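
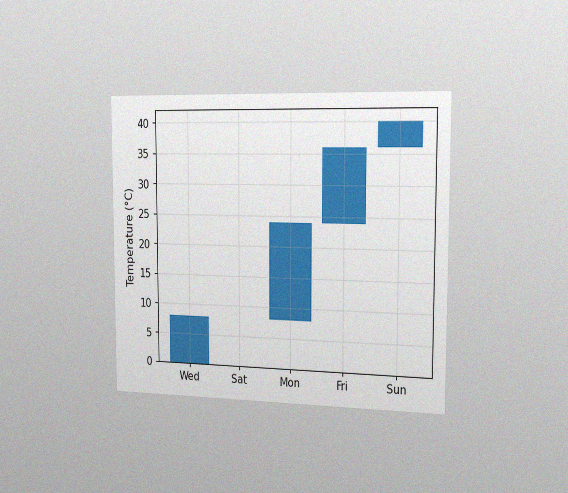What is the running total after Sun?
The chart is viewed slightly from the right, with some photo noise. After Sun the running total reaches 40°C.

40°C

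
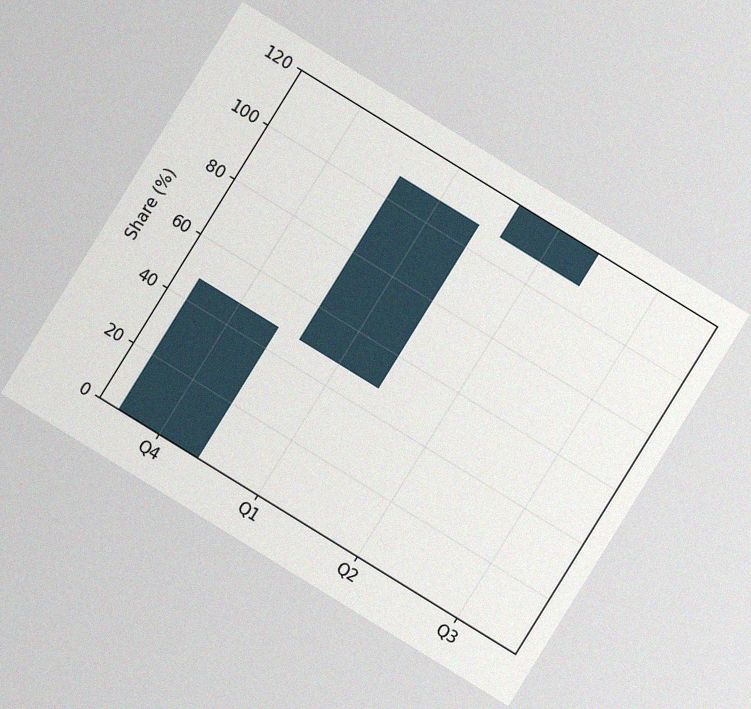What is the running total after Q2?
The chart is tilted about 32° clockwise, with some photo noise. After Q2 the running total reaches 120%.

120%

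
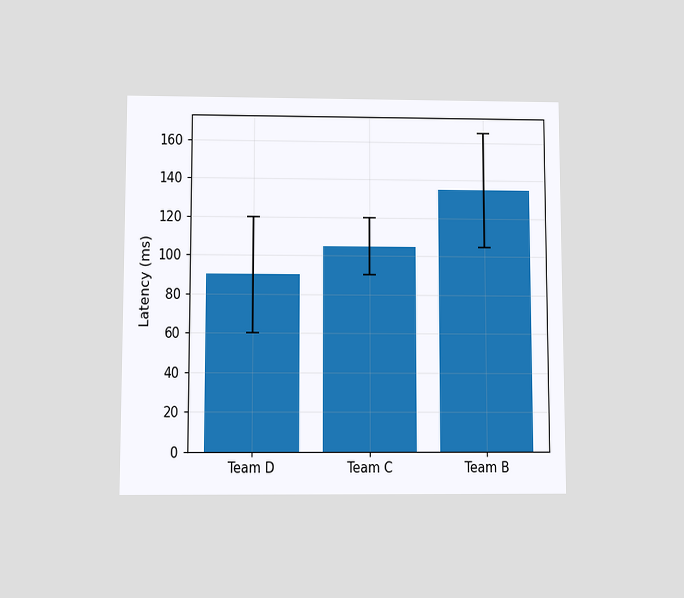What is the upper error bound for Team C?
120ms

The chart is viewed slightly from below. The Team C bar's upper whisker reaches 120ms.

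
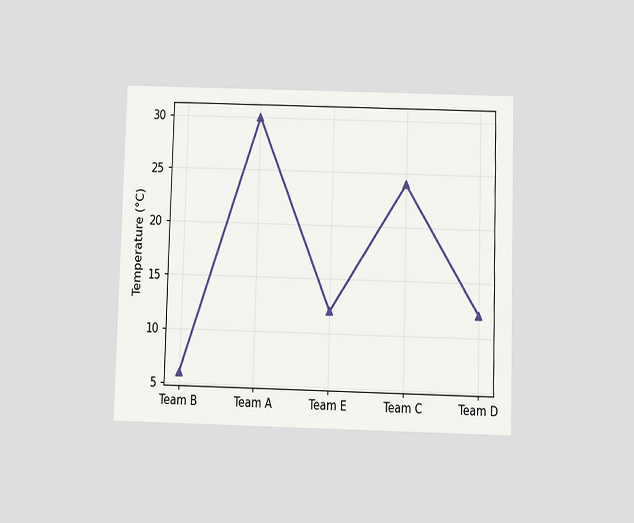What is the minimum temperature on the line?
The chart is viewed slightly from below. The lowest point is at Team B, and reading across to the y-axis gives 6°C.

6°C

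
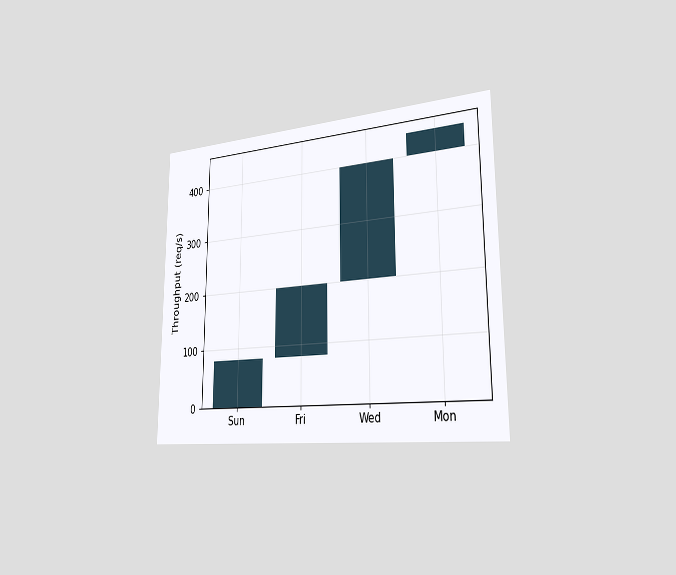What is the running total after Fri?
The chart is viewed slightly from the right. After Fri the running total reaches 200req/s.

200req/s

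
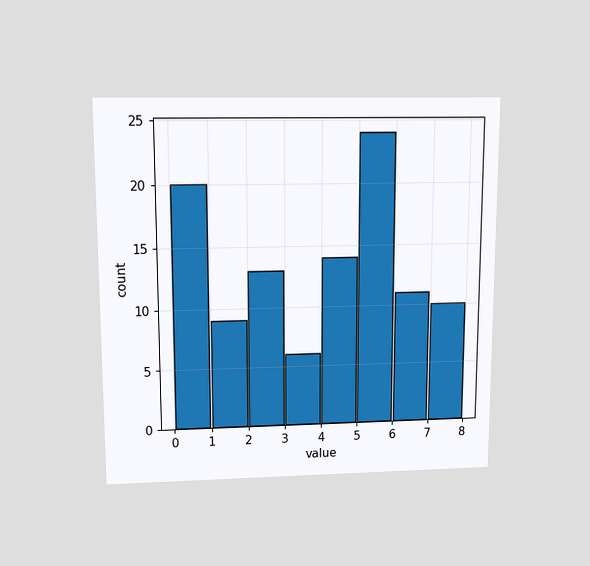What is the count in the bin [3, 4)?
The chart is viewed slightly from above. The [3, 4) bin has height 6.

6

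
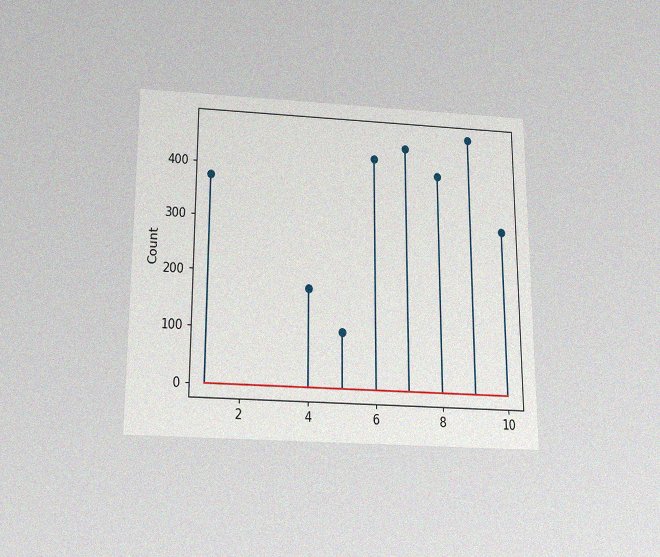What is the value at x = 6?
The chart is viewed slightly from below, with some photo noise. The stem at x=6 reaches 425.

425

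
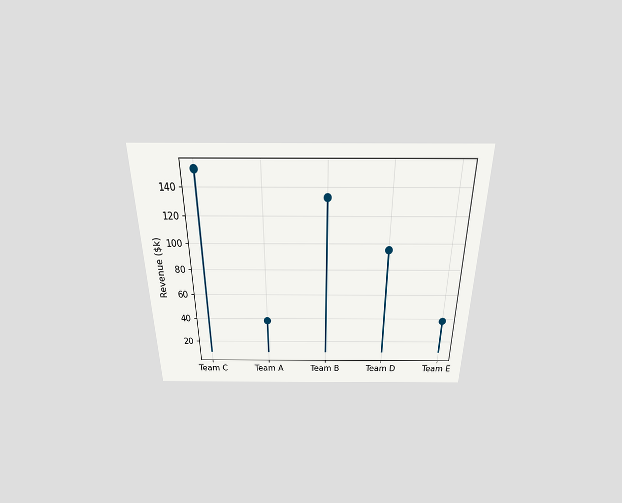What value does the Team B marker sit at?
The chart is viewed slightly from above. The Team B marker sits at $133k.

$133k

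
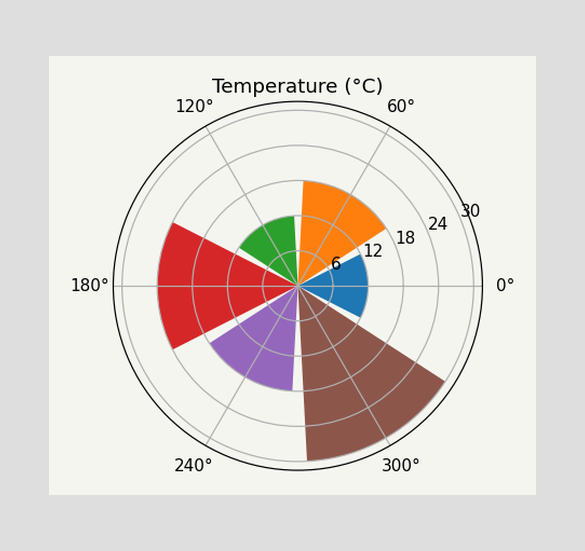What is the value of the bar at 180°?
The bar at 180° reaches 24°C on the radial axis.

24°C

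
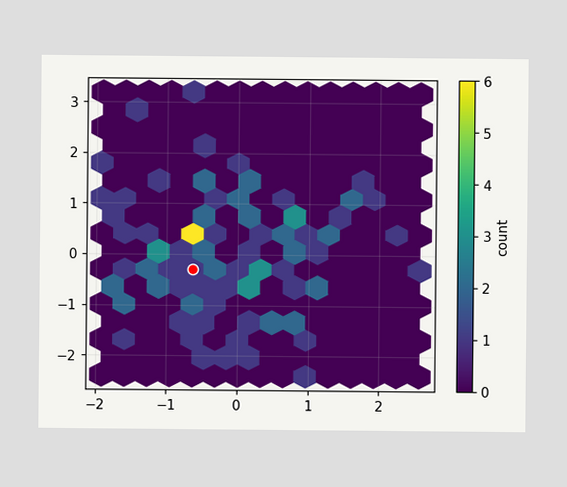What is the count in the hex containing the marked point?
1

The marked hex reads 1 on the colorbar.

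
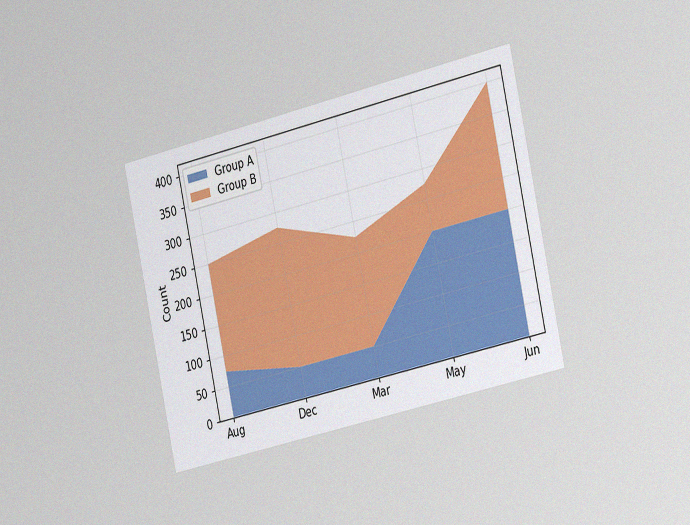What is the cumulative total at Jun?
400

The chart is tilted about 13° counter-clockwise and viewed slightly from the right, with some photo noise. The stacked total at Jun reaches 400.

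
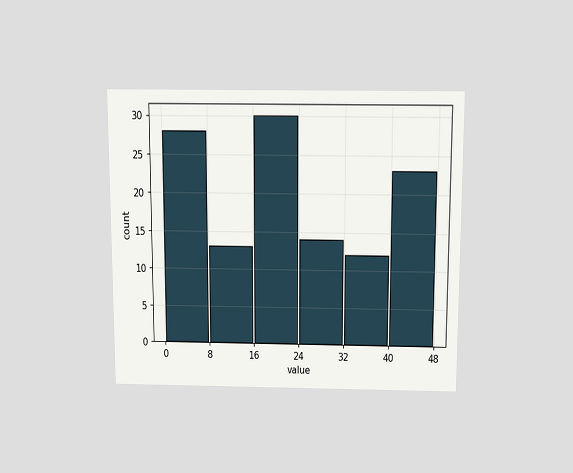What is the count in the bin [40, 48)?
The chart is viewed slightly from above. The [40, 48) bin has height 23.

23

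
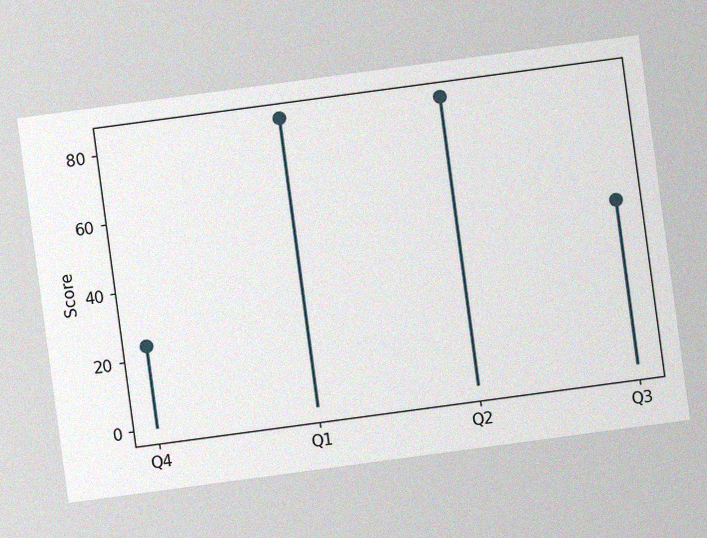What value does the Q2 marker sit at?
The chart is tilted about 8° counter-clockwise, with some photo noise. The Q2 marker sits at 84.

84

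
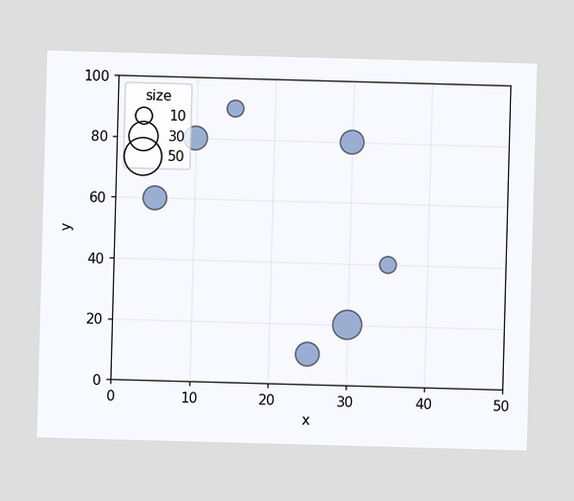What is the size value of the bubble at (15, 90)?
Matching the bubble at (15, 90) against the size legend gives 10.

10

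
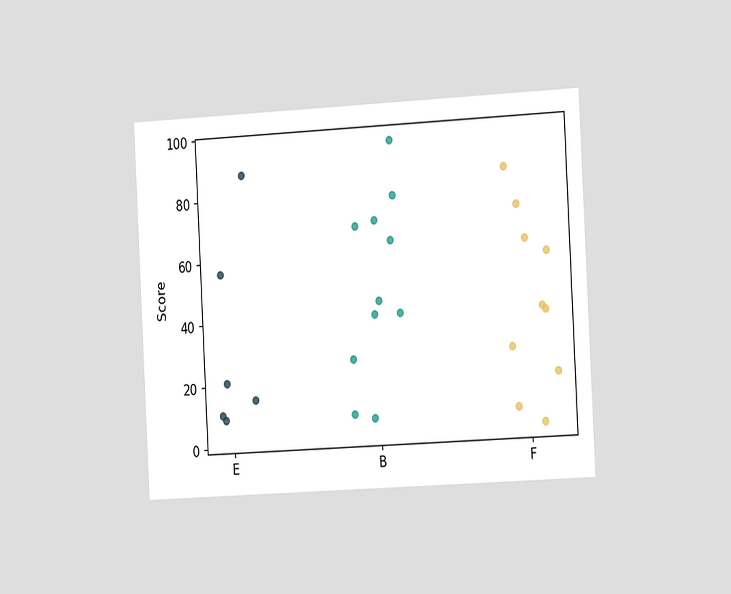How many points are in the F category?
The chart is tilted about 3° counter-clockwise and viewed slightly from the right. Counting the markers in the F column gives 10.

10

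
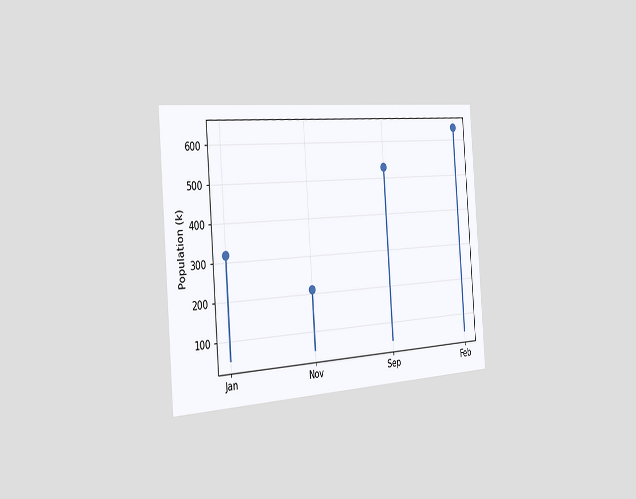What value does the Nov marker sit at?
212k

The chart is tilted about 4° counter-clockwise and viewed slightly from the left. The Nov marker sits at 212k.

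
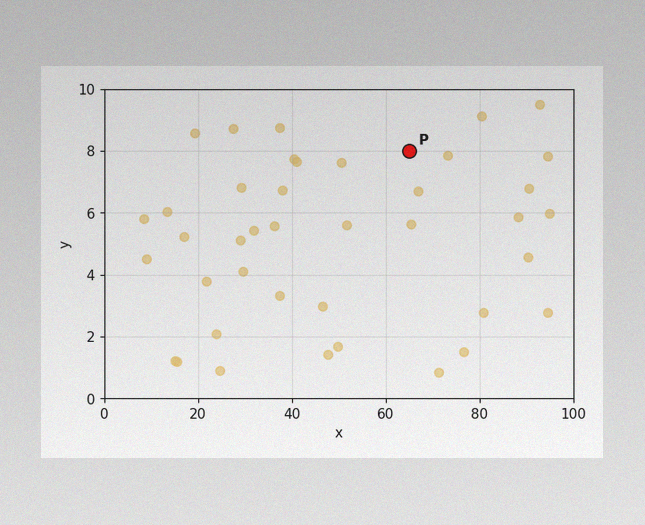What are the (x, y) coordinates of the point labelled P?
The image has some photo noise and uneven lighting. Following the gridlines from P to each axis, P sits at (65, 8).

(65, 8)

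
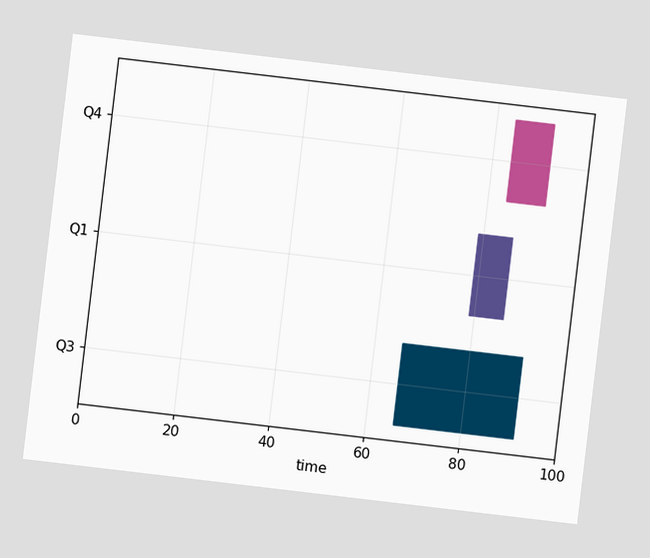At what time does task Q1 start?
79

The chart is tilted about 7° clockwise. The Q1 bar begins at t=79.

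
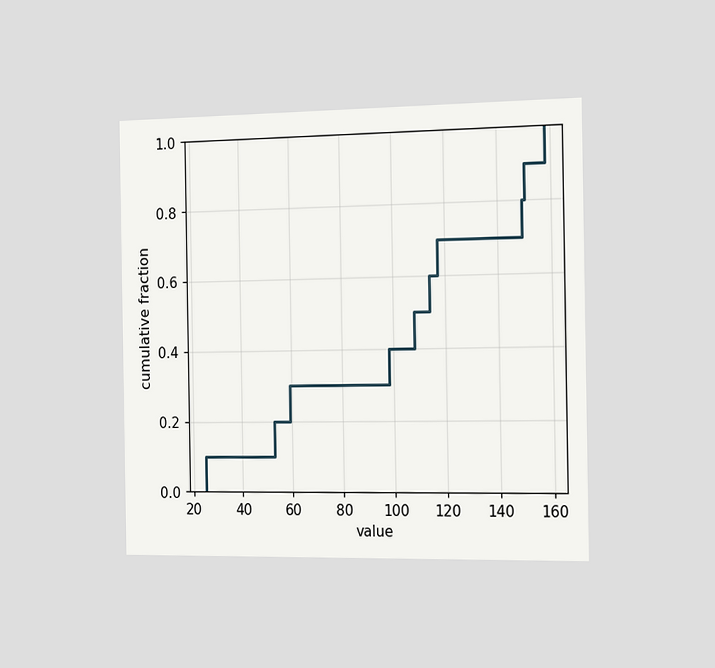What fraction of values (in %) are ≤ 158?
100%

The chart is viewed slightly from the right. At x=158 the ECDF step is at 100%.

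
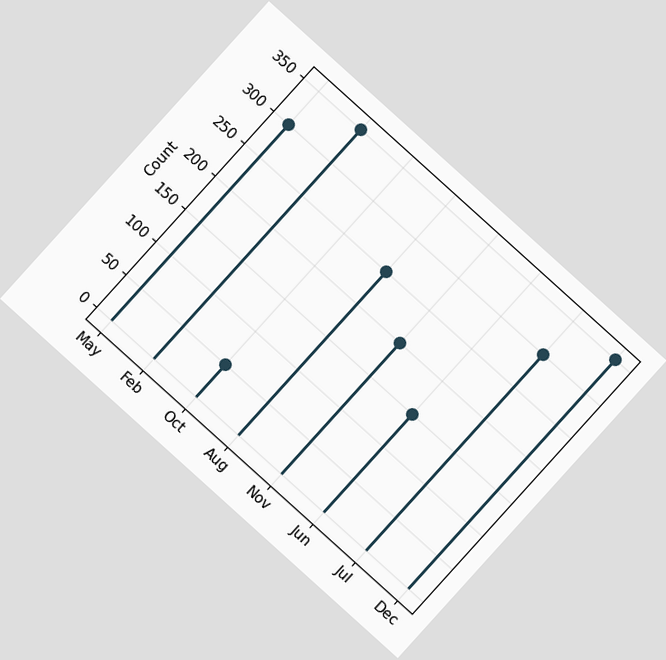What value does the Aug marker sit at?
250

The chart is tilted about 42° clockwise. The Aug marker sits at 250.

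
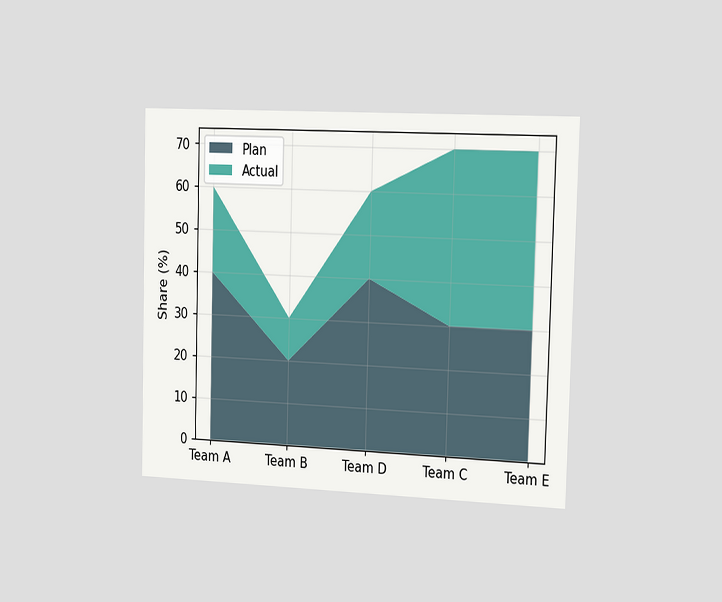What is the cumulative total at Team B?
The chart is viewed slightly from the right. The stacked total at Team B reaches 30%.

30%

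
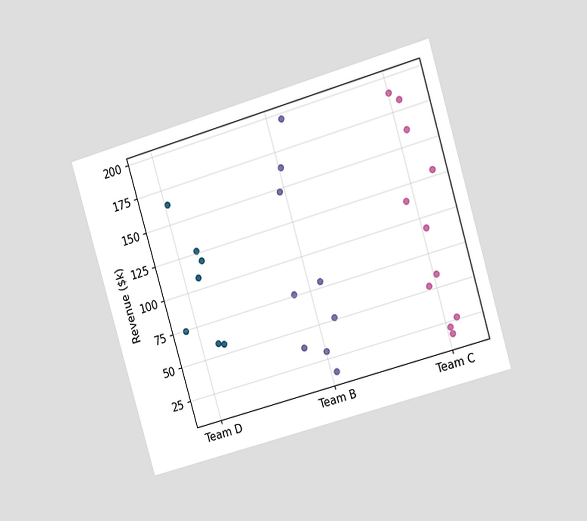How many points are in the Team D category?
7

The chart is tilted about 16° counter-clockwise and viewed at a slight angle. Counting the markers in the Team D column gives 7.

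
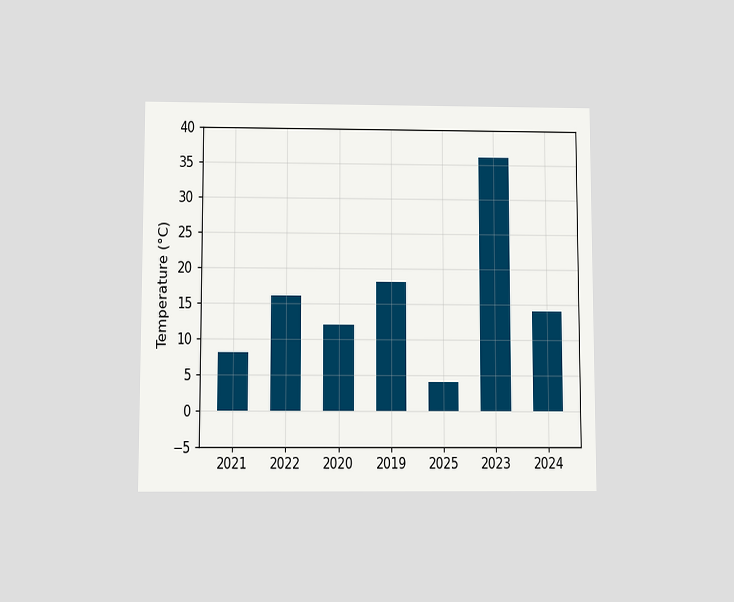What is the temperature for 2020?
The chart is viewed slightly from below. Reading along the chart's y-axis, the 2020 bar reaches 12°C.

12°C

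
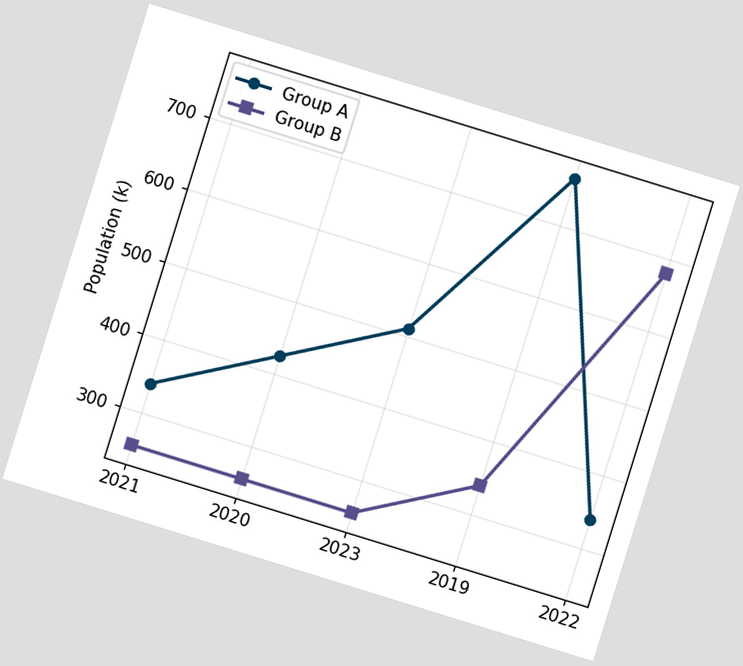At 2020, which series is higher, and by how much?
The chart is tilted about 17° clockwise. At 2020, Group A sits above the other line by 170k.

Group A, by 170k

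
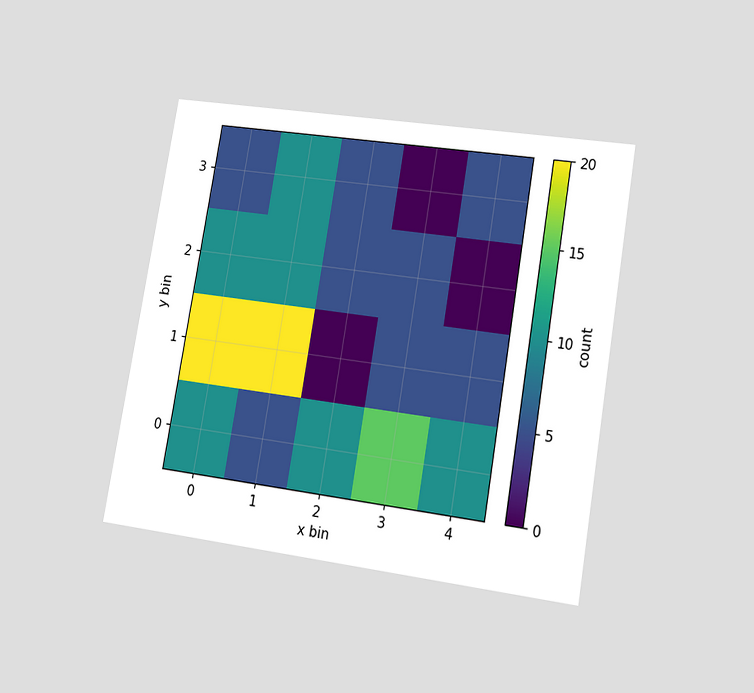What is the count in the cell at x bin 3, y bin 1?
5

The chart is tilted about 10° clockwise and viewed at a slight angle. Matching the cell (3, 1) against the colorbar gives 5.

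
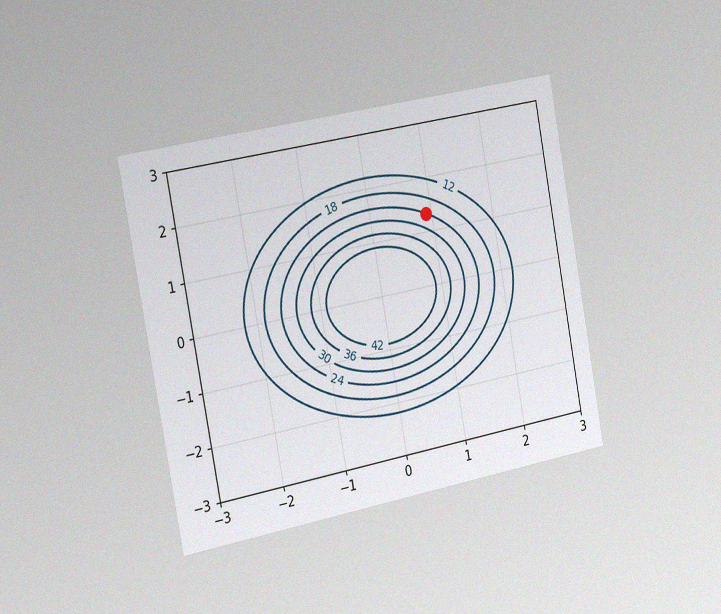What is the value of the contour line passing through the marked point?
The chart is tilted about 11° counter-clockwise and viewed slightly from the left, with some photo noise. The marked point sits on the contour labelled 24.

24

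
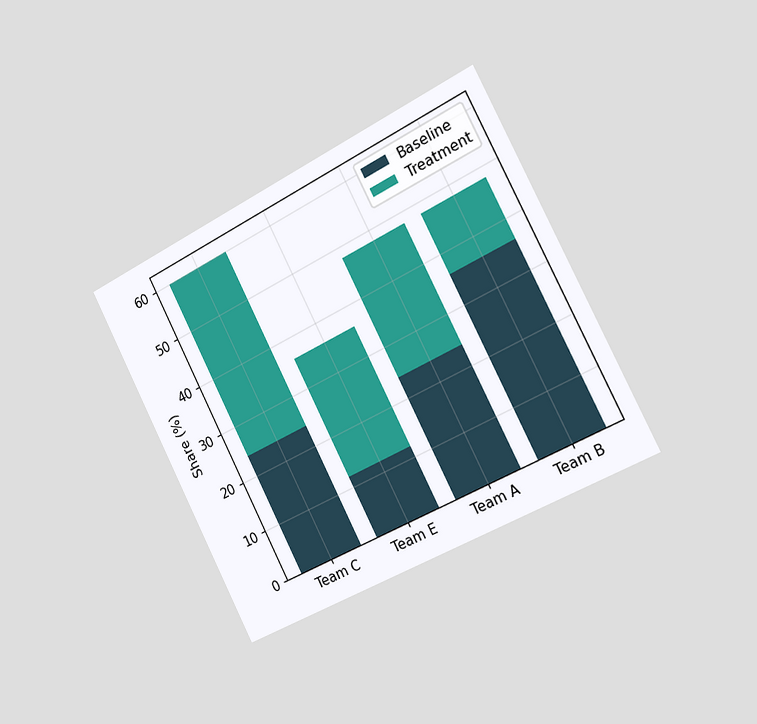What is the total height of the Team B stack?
48%

The chart is tilted about 27° counter-clockwise and viewed slightly from the right. The Team B stack's top reaches 48% on the y-axis.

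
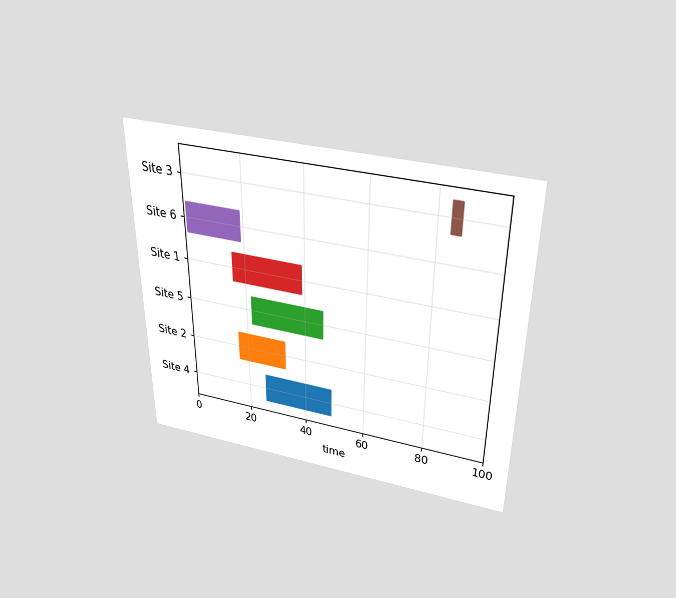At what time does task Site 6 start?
1

The chart is viewed slightly from above. The Site 6 bar begins at t=1.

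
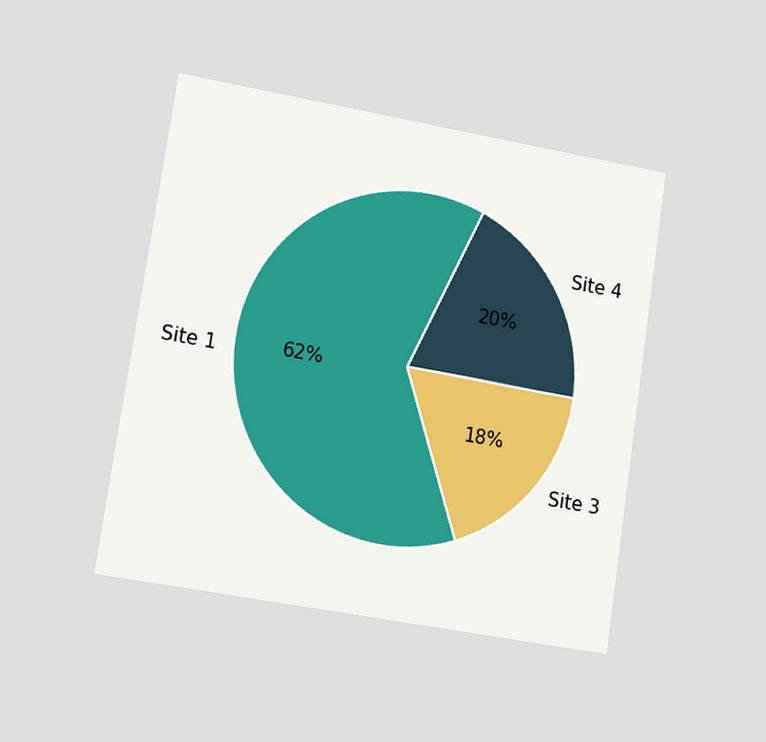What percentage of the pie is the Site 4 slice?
20%

The chart is tilted about 9° clockwise and viewed slightly from the left. The Site 4 slice takes up 20% of the pie.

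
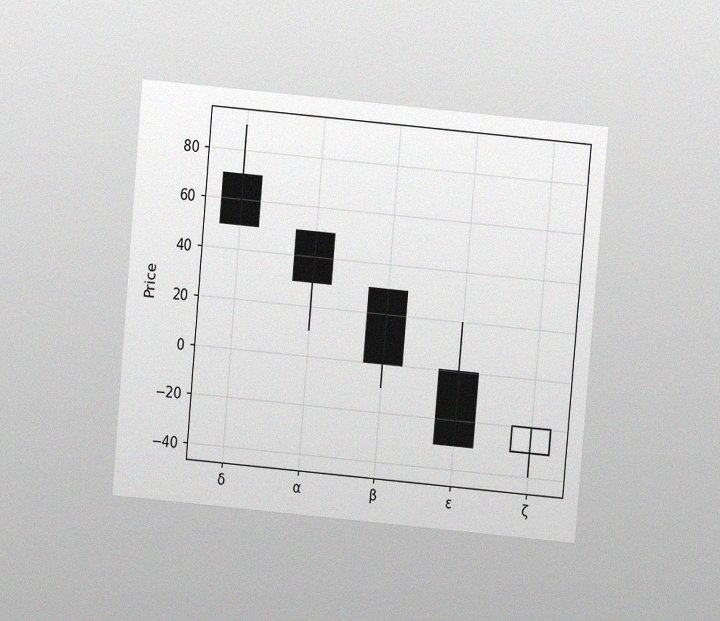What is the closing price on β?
0

The chart is tilted about 5° clockwise and viewed at a slight angle, with some photo noise. The β candle closes at 0.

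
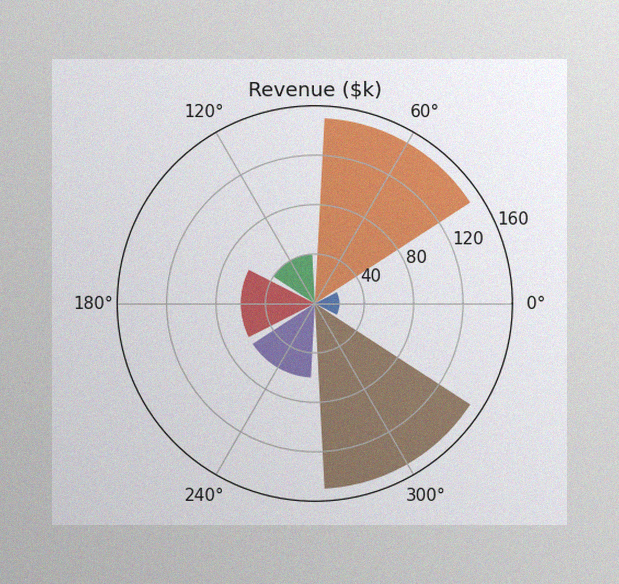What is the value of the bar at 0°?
The image has some photo noise and uneven lighting. The bar at 0° reaches $20k on the radial axis.

$20k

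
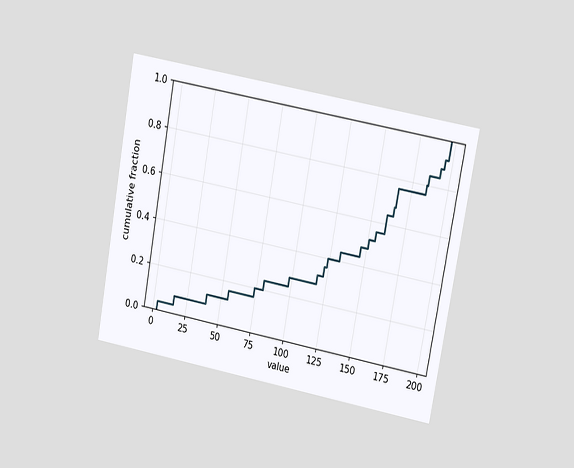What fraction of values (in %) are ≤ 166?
The chart is tilted about 10° clockwise and viewed at a slight angle. At x=166 the ECDF step is at 76%.

76%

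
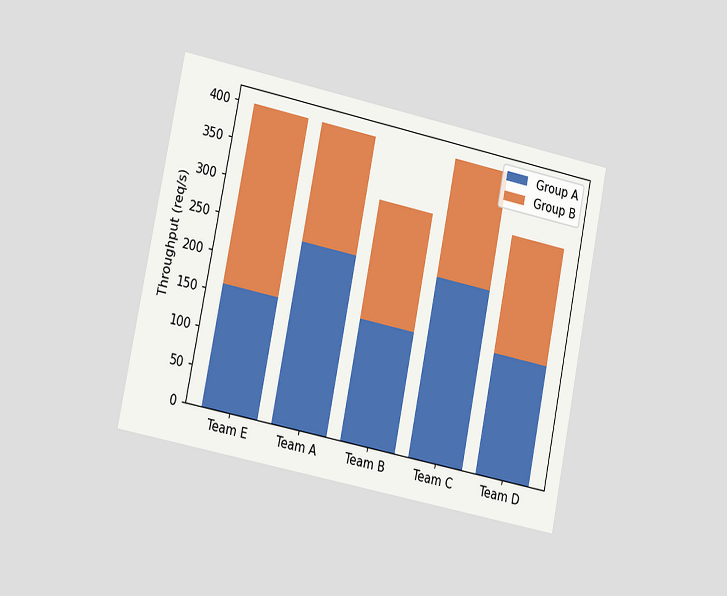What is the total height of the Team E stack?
400req/s

The chart is tilted about 11° clockwise and viewed slightly from the left. The Team E stack's top reaches 400req/s on the y-axis.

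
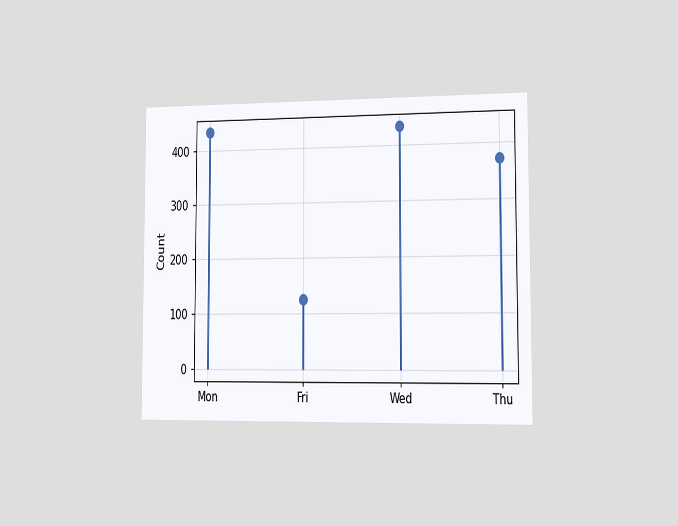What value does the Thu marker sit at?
372

The chart is viewed slightly from the right. The Thu marker sits at 372.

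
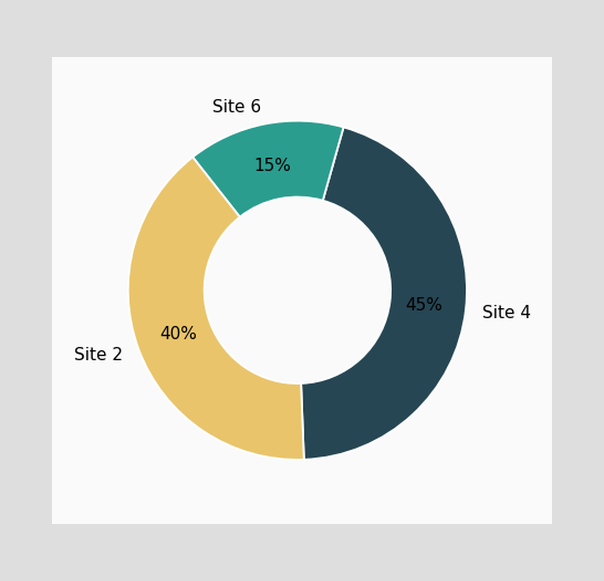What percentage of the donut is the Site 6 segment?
The Site 6 segment takes up 15% of the ring.

15%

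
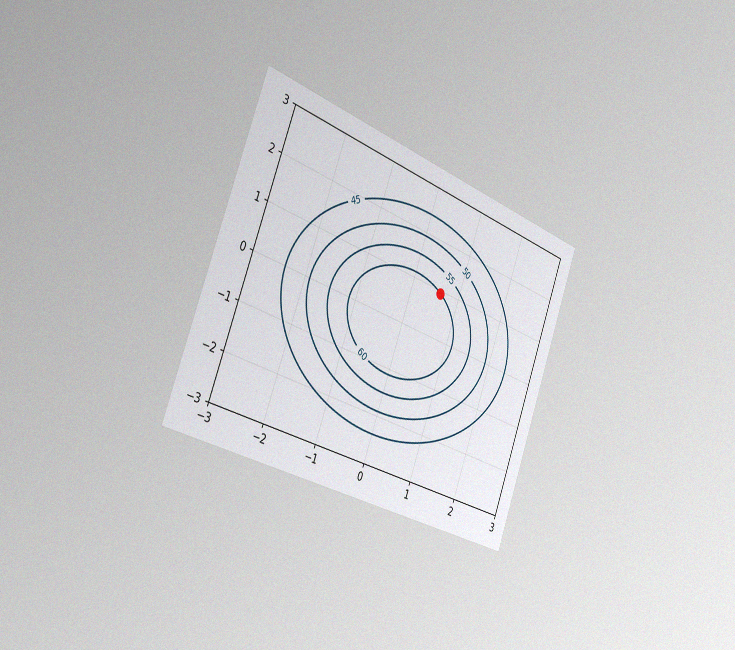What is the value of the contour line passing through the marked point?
60

The chart is tilted about 21° clockwise and viewed slightly from the left, with some photo noise. The marked point sits on the contour labelled 60.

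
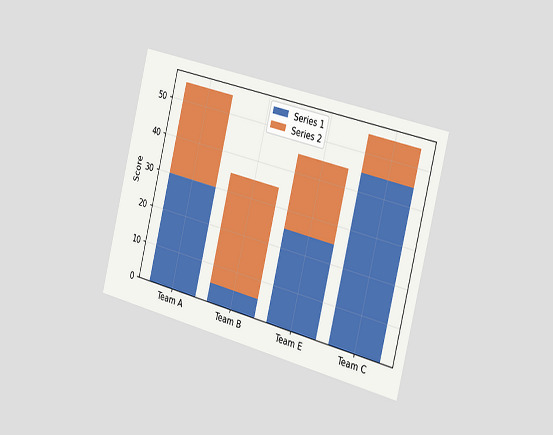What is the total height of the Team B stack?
The chart is tilted about 14° clockwise and viewed slightly from the right. The Team B stack's top reaches 35 on the y-axis.

35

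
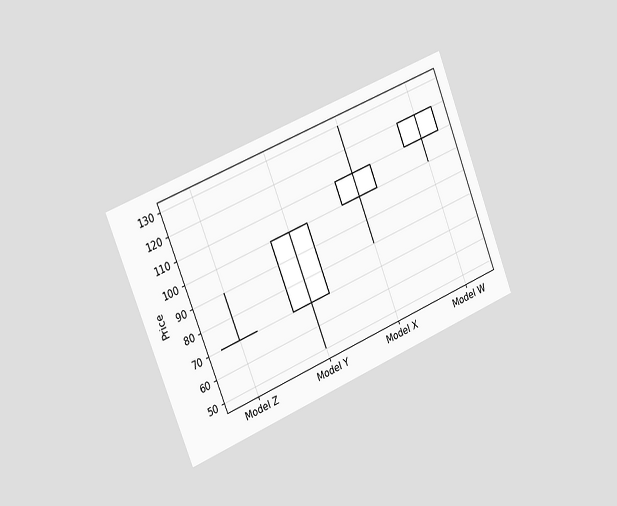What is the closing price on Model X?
110

The chart is tilted about 22° counter-clockwise and viewed slightly from the left. The Model X candle closes at 110.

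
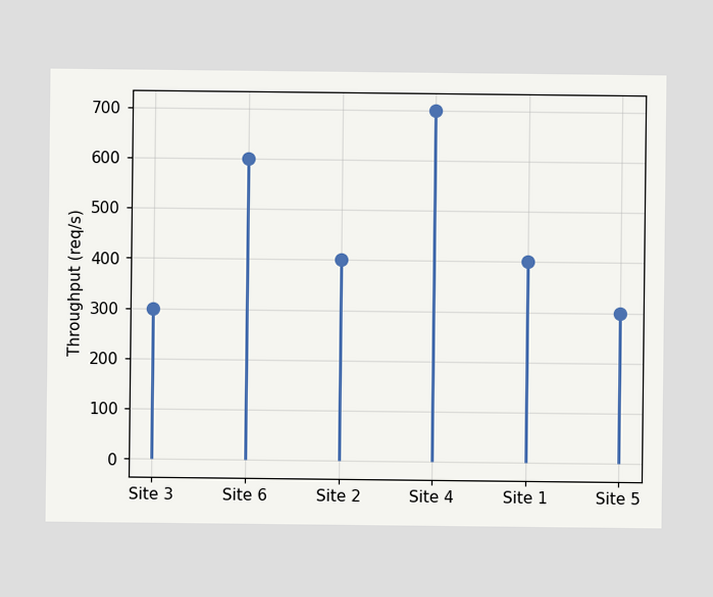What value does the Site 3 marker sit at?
300req/s

The Site 3 marker sits at 300req/s.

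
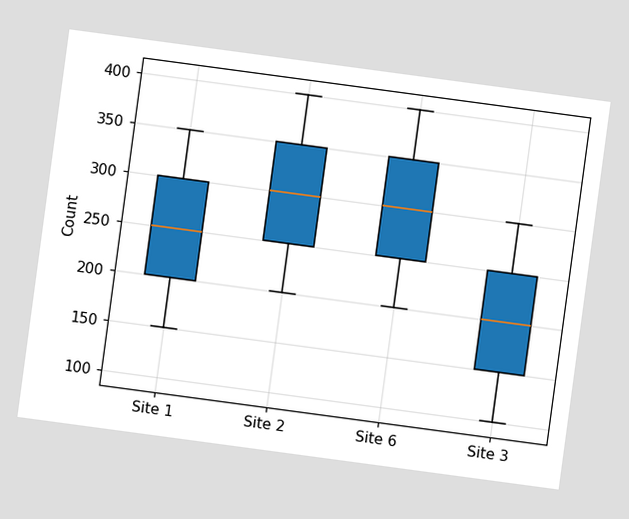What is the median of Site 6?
The chart is tilted about 8° clockwise. The median line in the Site 6 box sits at 300.

300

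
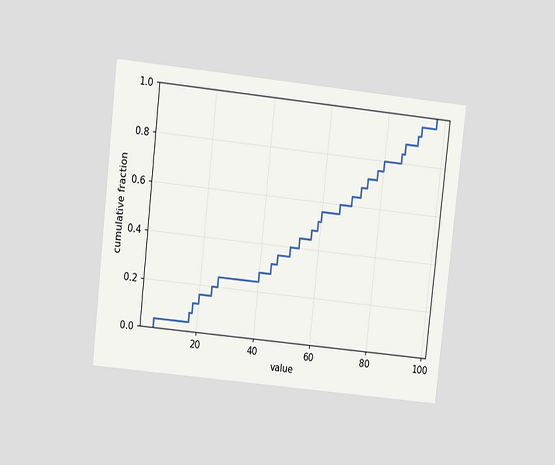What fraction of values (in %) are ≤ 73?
The chart is tilted about 6° clockwise and viewed at a slight angle. At x=73 the ECDF step is at 68%.

68%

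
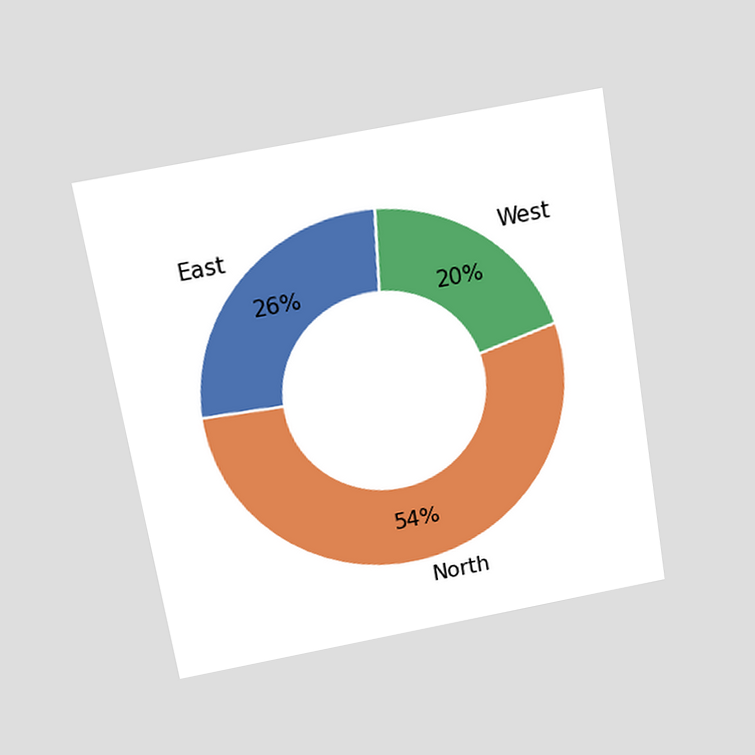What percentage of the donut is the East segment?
The chart is tilted about 9° counter-clockwise and viewed slightly from above. The East segment takes up 26% of the ring.

26%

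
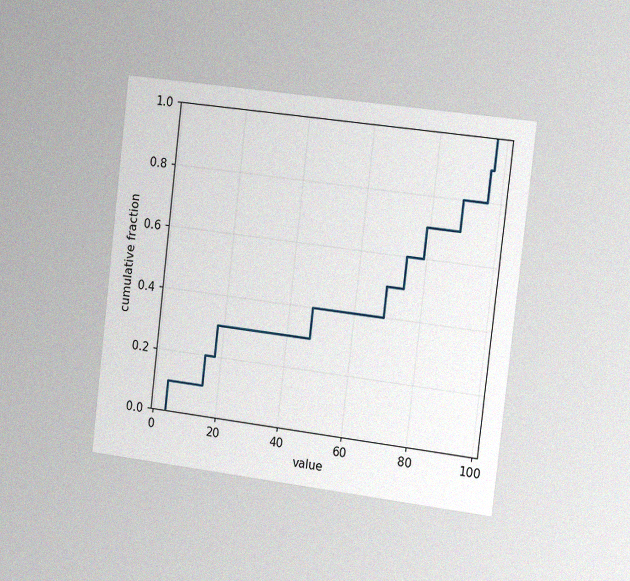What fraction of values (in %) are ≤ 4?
The chart is tilted about 7° clockwise and viewed slightly from the right, with some photo noise. At x=4 the ECDF step is at 10%.

10%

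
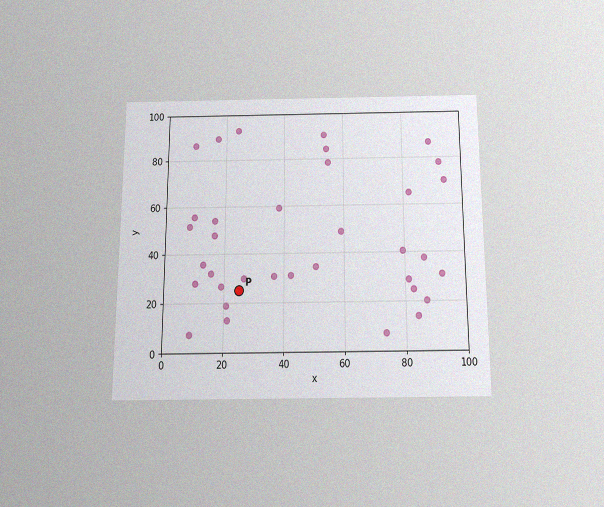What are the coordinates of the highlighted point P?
(25, 25)

The chart is viewed slightly from below, with some photo noise. Following the gridlines from P to each axis, P sits at (25, 25).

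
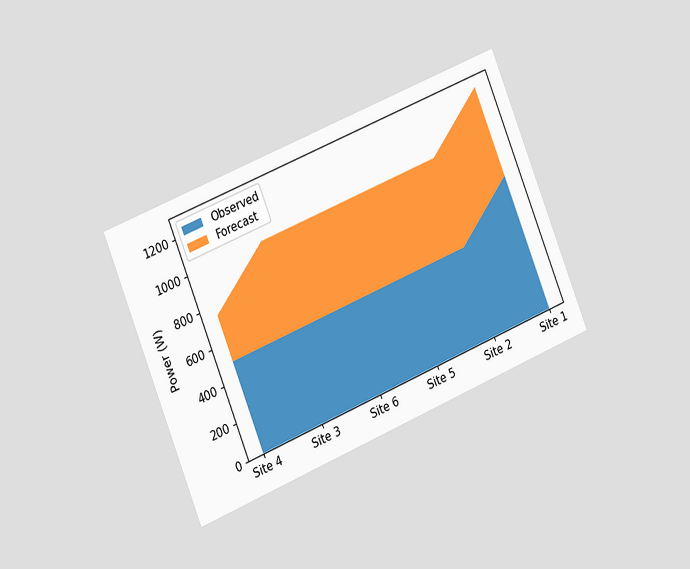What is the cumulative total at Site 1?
The chart is tilted about 22° counter-clockwise and viewed slightly from the left. The stacked total at Site 1 reaches 1250W.

1250W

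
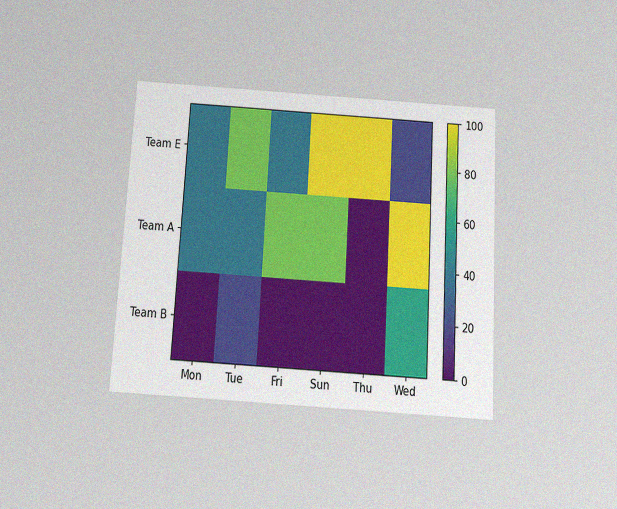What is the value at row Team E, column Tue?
The chart is tilted about 3° clockwise and viewed slightly from below, with some photo noise. Matching cell (Team E, Tue) against the colorbar gives 80.

80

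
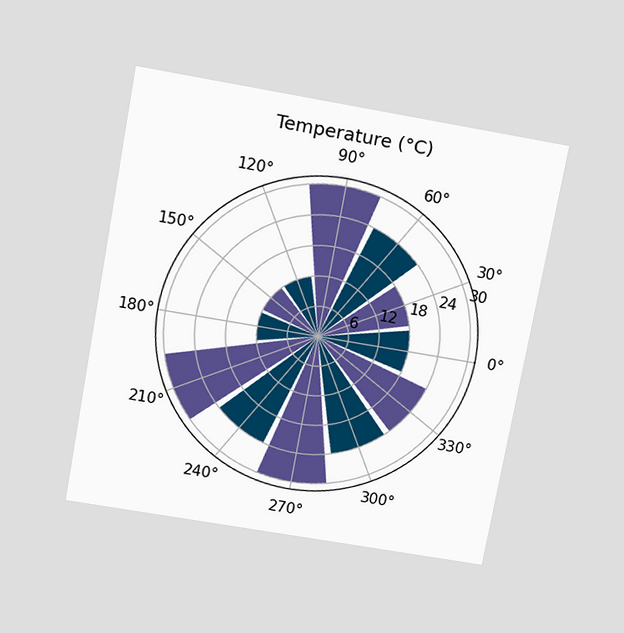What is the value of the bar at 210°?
30°C

The chart is tilted about 10° clockwise and viewed slightly from above. The bar at 210° reaches 30°C on the radial axis.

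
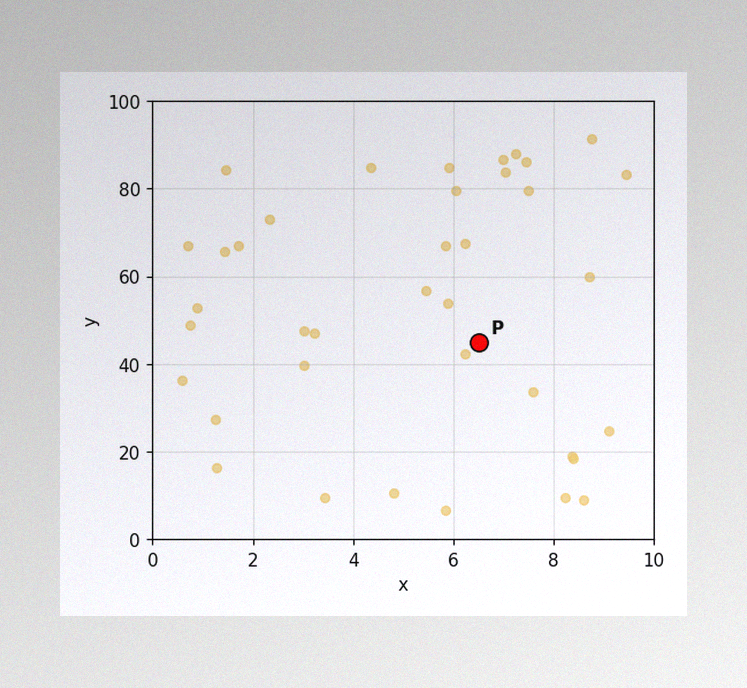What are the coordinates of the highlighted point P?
(6.5, 45)

The image has some photo noise and uneven lighting. Following the gridlines from P to each axis, P sits at (6.5, 45).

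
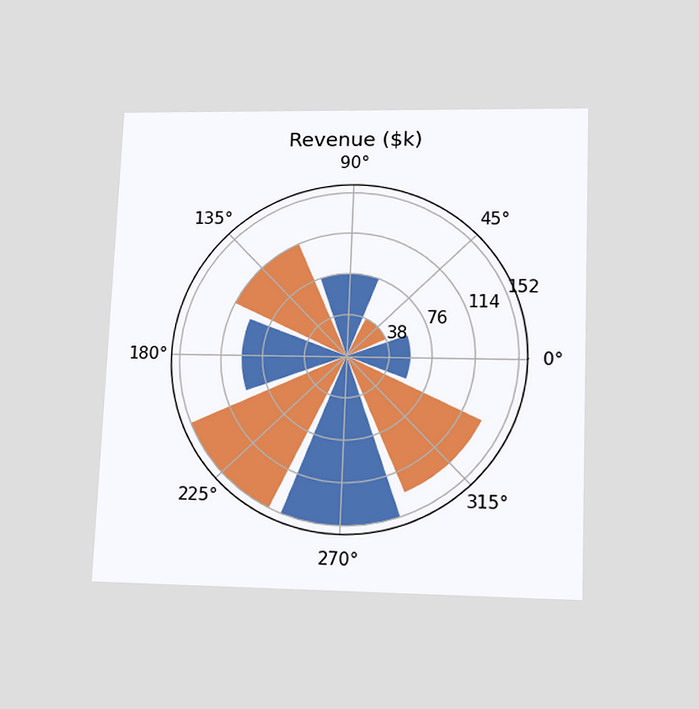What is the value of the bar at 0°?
The chart is tilted about 2° clockwise and viewed slightly from below. The bar at 0° reaches $57k on the radial axis.

$57k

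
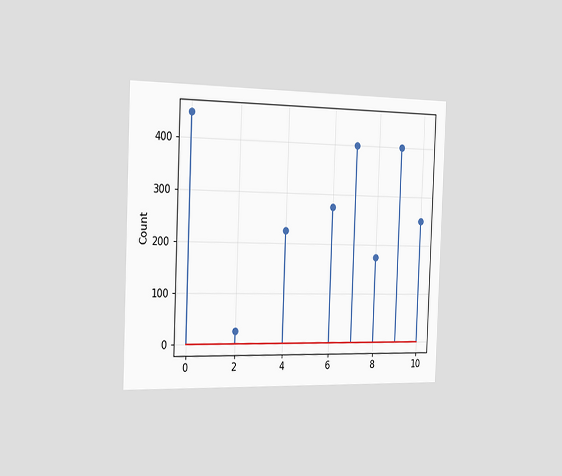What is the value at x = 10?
The chart is tilted about 2° clockwise and viewed slightly from the left. The stem at x=10 reaches 250.

250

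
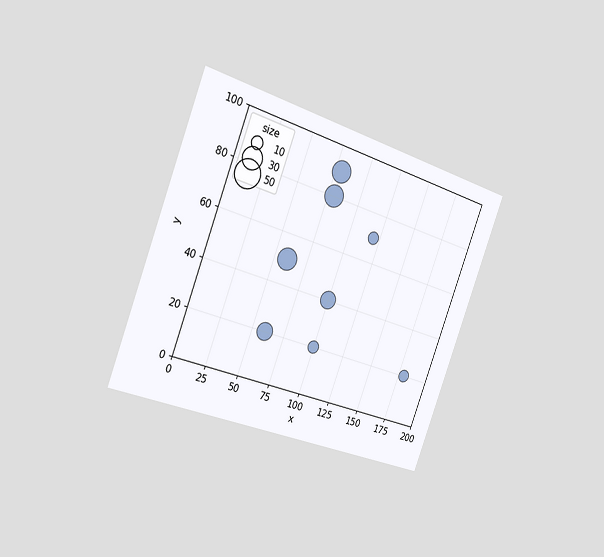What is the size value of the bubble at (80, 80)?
30

The chart is tilted about 20° clockwise and viewed slightly from the left. Matching the bubble at (80, 80) against the size legend gives 30.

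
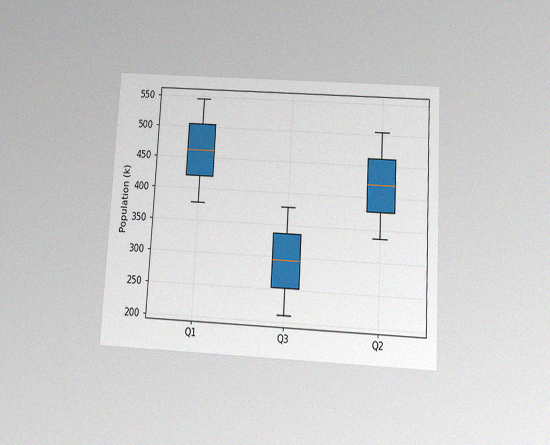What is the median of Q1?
462k

The chart is tilted about 3° clockwise and viewed slightly from below, with some photo noise. The median line in the Q1 box sits at 462k.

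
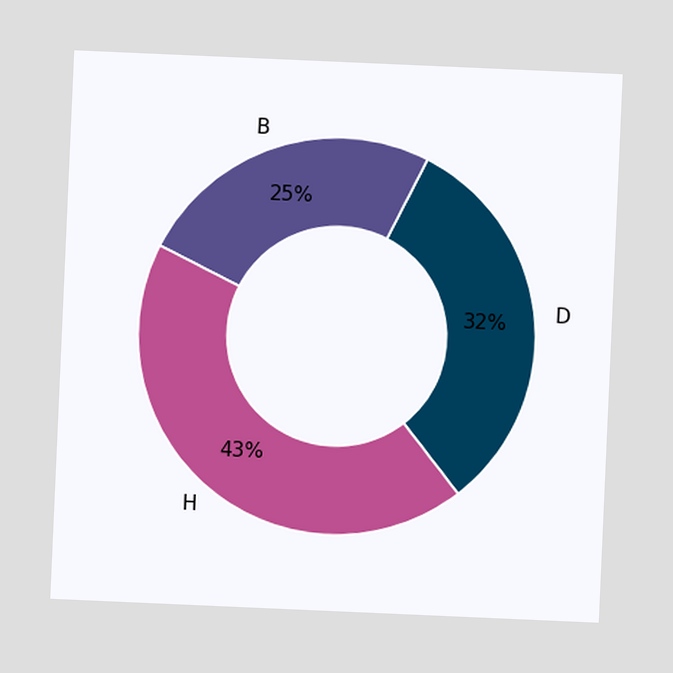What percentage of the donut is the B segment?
25%

The chart is tilted about 3° clockwise. The B segment takes up 25% of the ring.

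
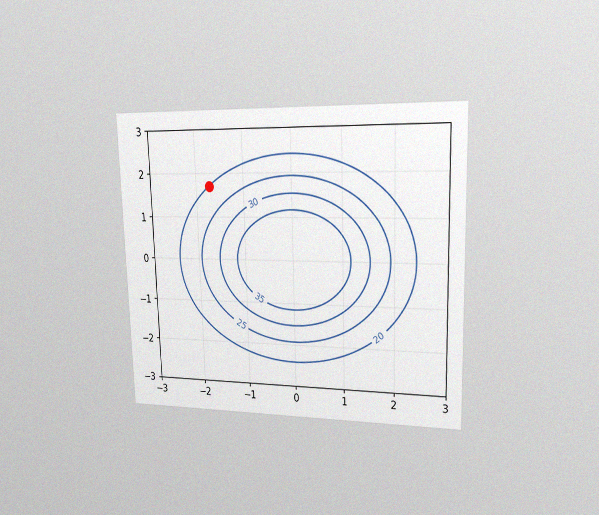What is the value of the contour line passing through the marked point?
The chart is viewed slightly from the right, with some photo noise. The marked point sits on the contour labelled 20.

20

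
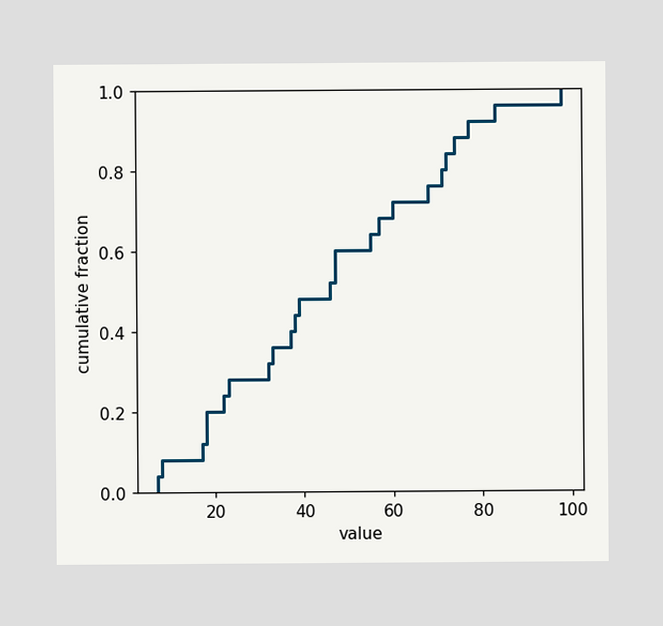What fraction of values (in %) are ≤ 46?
52%

At x=46 the ECDF step is at 52%.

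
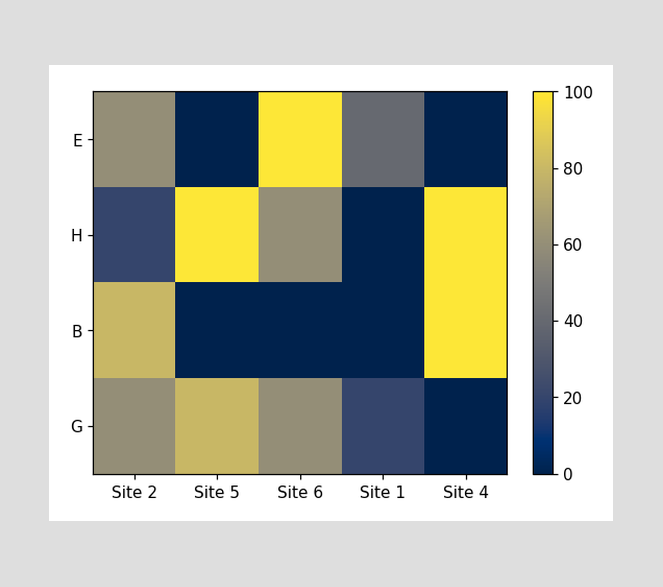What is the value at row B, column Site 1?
Matching cell (B, Site 1) against the colorbar gives 0.

0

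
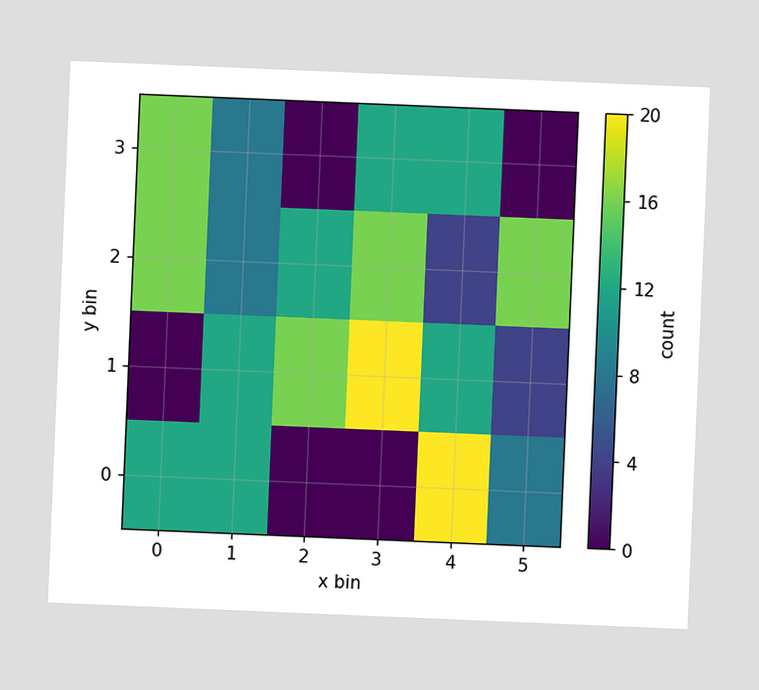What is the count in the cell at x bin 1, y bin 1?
The chart is tilted about 2° clockwise. Matching the cell (1, 1) against the colorbar gives 12.

12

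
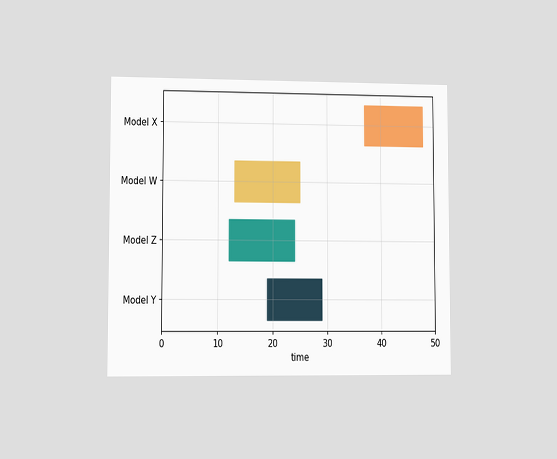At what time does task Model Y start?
19

The chart is viewed at a slight angle. The Model Y bar begins at t=19.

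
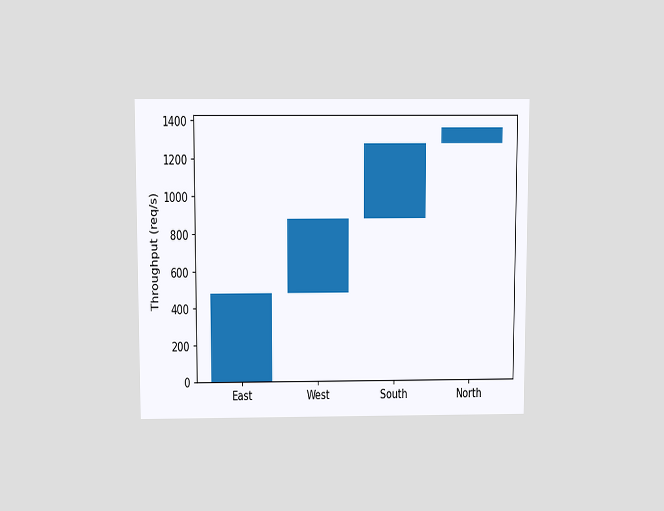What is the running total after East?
480req/s

The chart is viewed slightly from above. After East the running total reaches 480req/s.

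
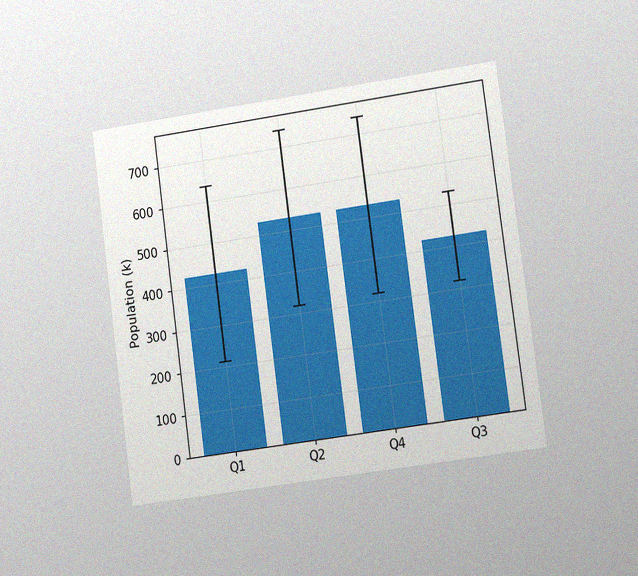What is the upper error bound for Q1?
The chart is tilted about 8° counter-clockwise and viewed slightly from the right, with some photo noise. The Q1 bar's upper whisker reaches 636k.

636k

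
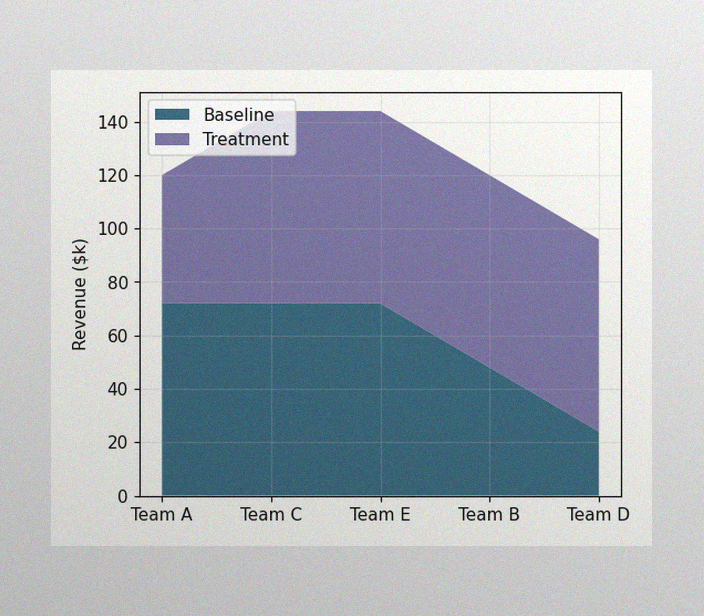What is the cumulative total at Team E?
$144k

The image has some photo noise and uneven lighting. The stacked total at Team E reaches $144k.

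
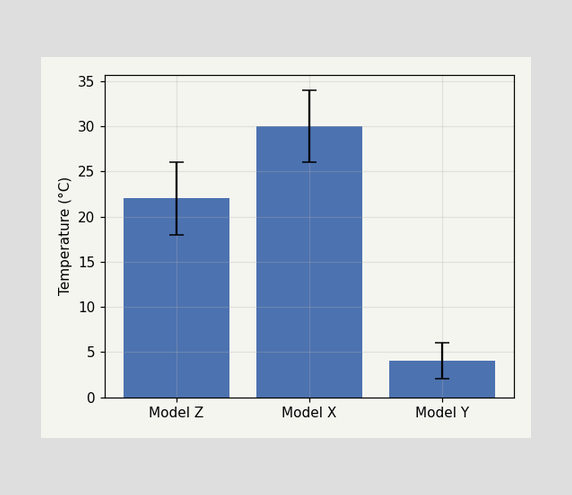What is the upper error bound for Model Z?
26°C

The Model Z bar's upper whisker reaches 26°C.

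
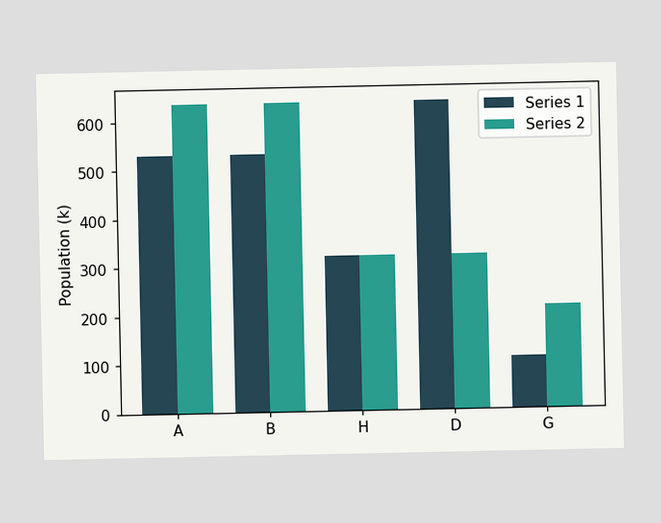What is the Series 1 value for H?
318k

The Series 1 bar at H reaches 318k on the y-axis.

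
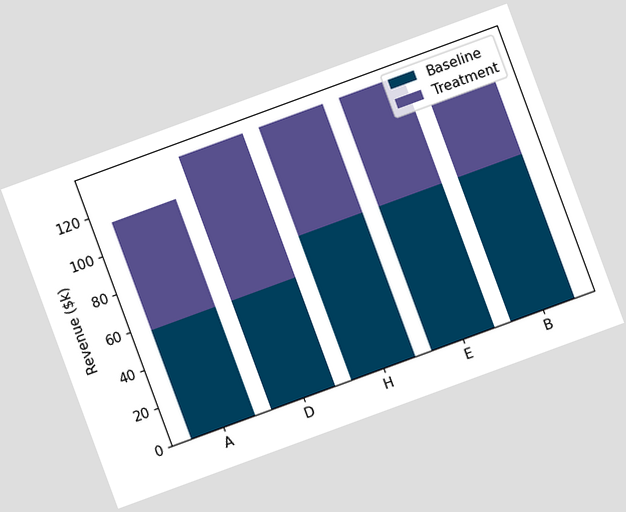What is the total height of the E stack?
$133k

The chart is tilted about 20° counter-clockwise. The E stack's top reaches $133k on the y-axis.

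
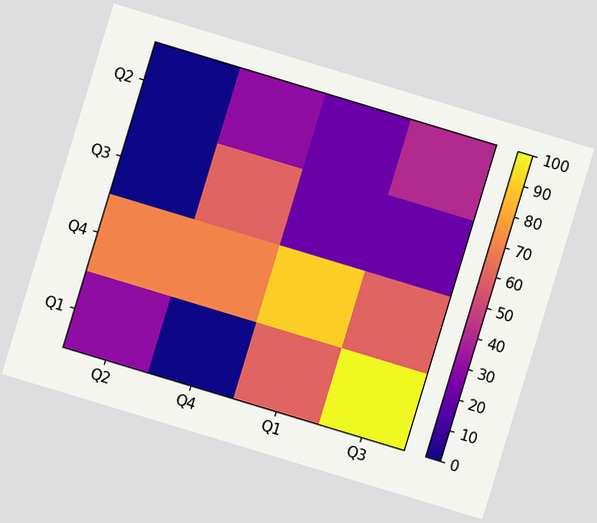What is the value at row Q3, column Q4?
The chart is tilted about 17° clockwise. Matching cell (Q3, Q4) against the colorbar gives 60.

60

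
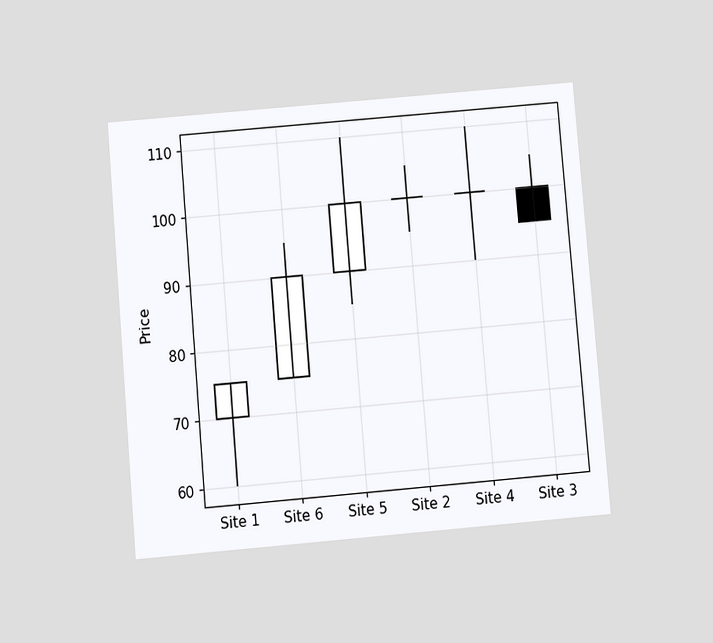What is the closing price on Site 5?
The chart is tilted about 5° counter-clockwise and viewed slightly from below. The Site 5 candle closes at 100.

100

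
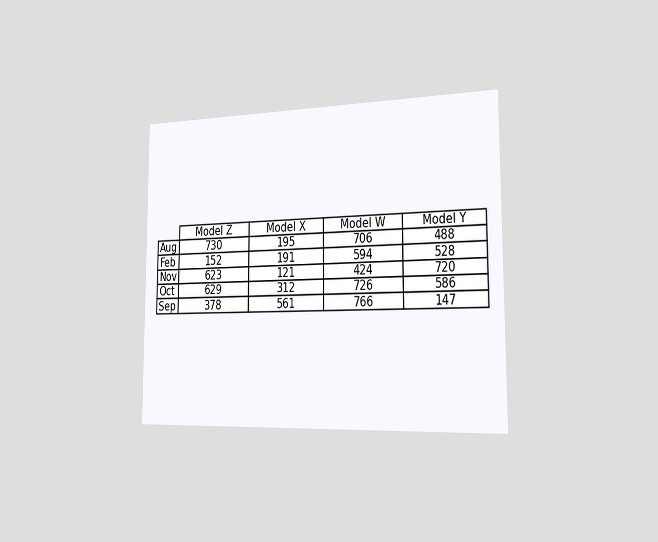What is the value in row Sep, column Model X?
The chart is viewed slightly from the right. The (Sep, Model X) cell reads 561.

561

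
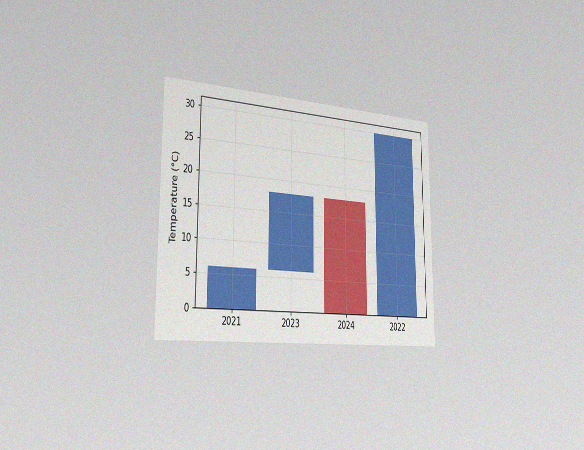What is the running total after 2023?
The chart is viewed slightly from the left, with some photo noise. After 2023 the running total reaches 18°C.

18°C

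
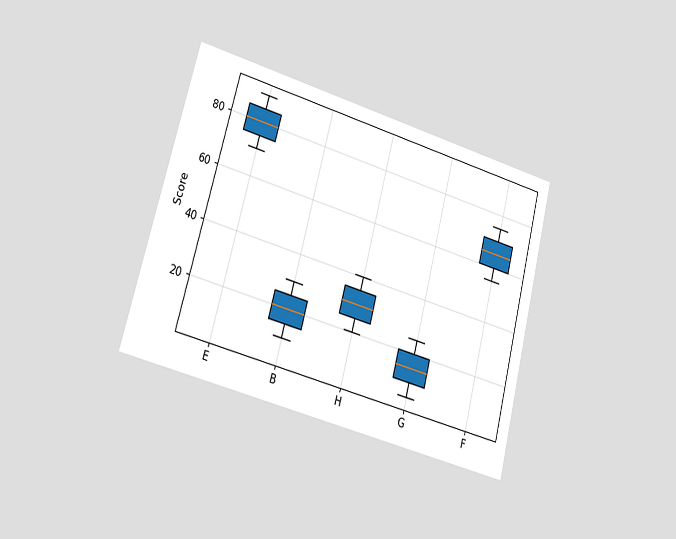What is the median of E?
The chart is tilted about 15° clockwise and viewed at a slight angle. The median line in the E box sits at 80.

80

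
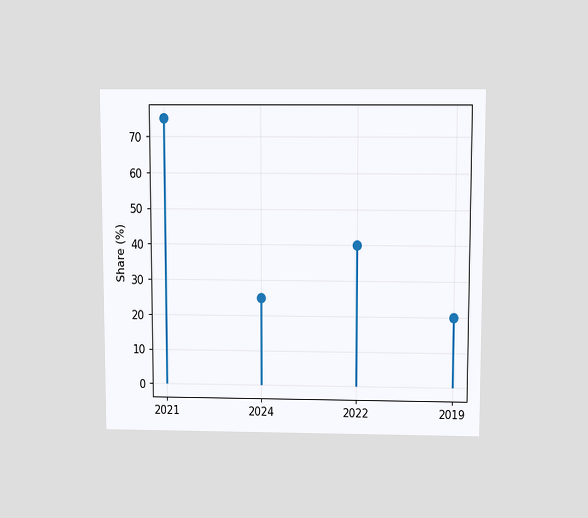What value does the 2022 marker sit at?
40%

The chart is viewed slightly from above. The 2022 marker sits at 40%.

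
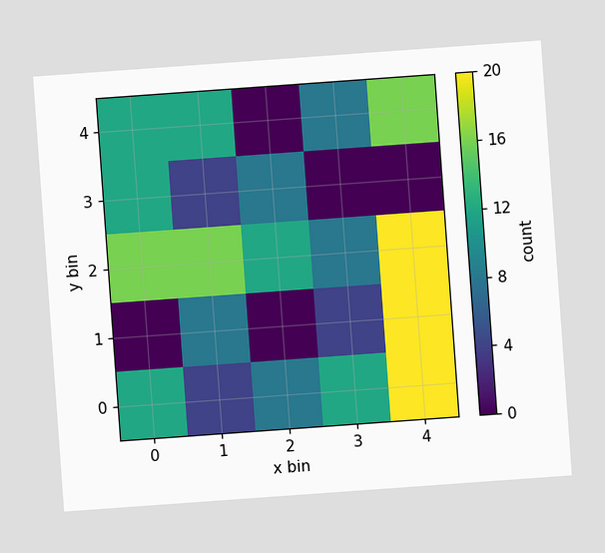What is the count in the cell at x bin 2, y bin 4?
The chart is tilted about 4° counter-clockwise. Matching the cell (2, 4) against the colorbar gives 0.

0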